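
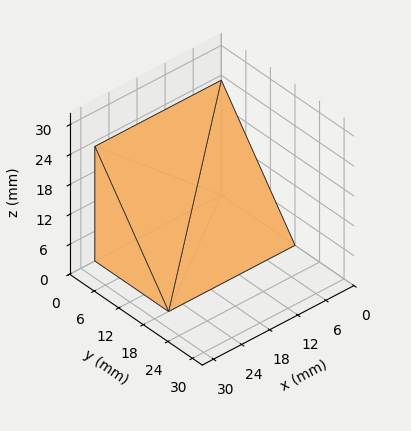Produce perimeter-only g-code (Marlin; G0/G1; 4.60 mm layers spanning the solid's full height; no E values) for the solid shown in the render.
Reading the render: the shape is a wedge (ramp): 27 × 18 mm base, rising to 23 mm along the y=0 edge and sloping linearly to z=0 at y=18 (dimensions read to the nearest mm from the axis ticks). For the g-code, the solid's height is divided into equal slices at the stated Δz and each level perimeter traced with G1 moves after a G0 lift.

; perimeter-only toolpath
G21 ; units = mm
G90 ; absolute positioning
G28 ; home
; layer 1
G0 Z4.60
G0 X0.00 Y0.00
G1 X27.00 Y0.00
G1 X27.00 Y14.40
G1 X0.00 Y14.40
G1 X0.00 Y0.00
; layer 2
G0 Z9.20
G0 X0.00 Y0.00
G1 X27.00 Y0.00
G1 X27.00 Y10.80
G1 X0.00 Y10.80
G1 X0.00 Y0.00
; layer 3
G0 Z13.80
G0 X0.00 Y0.00
G1 X27.00 Y0.00
G1 X27.00 Y7.20
G1 X0.00 Y7.20
G1 X0.00 Y0.00
; layer 4
G0 Z18.40
G0 X0.00 Y0.00
G1 X27.00 Y0.00
G1 X27.00 Y3.60
G1 X0.00 Y3.60
G1 X0.00 Y0.00
M2 ; end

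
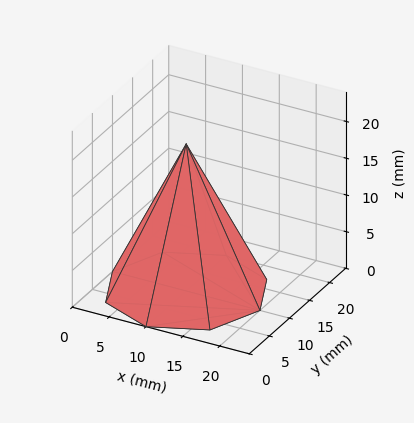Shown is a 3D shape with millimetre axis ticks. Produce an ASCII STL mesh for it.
Reading the render: the shape is a regular 8-sided pyramid, base circumscribed radius ≈ 10 mm, apex at z ≈ 20 mm (dimensions read to the nearest mm from the axis ticks). For the STL, each face is triangulated and given an outward normal.

solid part
  facet normal 0.0000 0.0000 -1.0000
    outer loop
      vertex 10.000 20.000 0.000
      vertex 17.071 17.071 0.000
      vertex 20.000 10.000 0.000
    endloop
  endfacet
  facet normal 0.0000 0.0000 -1.0000
    outer loop
      vertex 2.929 17.071 0.000
      vertex 10.000 20.000 0.000
      vertex 20.000 10.000 0.000
    endloop
  endfacet
  facet normal 0.0000 0.0000 -1.0000
    outer loop
      vertex 0.000 10.000 0.000
      vertex 2.929 17.071 0.000
      vertex 20.000 10.000 0.000
    endloop
  endfacet
  facet normal 0.0000 0.0000 -1.0000
    outer loop
      vertex 2.929 2.929 0.000
      vertex 0.000 10.000 0.000
      vertex 20.000 10.000 0.000
    endloop
  endfacet
  facet normal 0.0000 0.0000 -1.0000
    outer loop
      vertex 10.000 0.000 0.000
      vertex 2.929 2.929 0.000
      vertex 20.000 10.000 0.000
    endloop
  endfacet
  facet normal 0.0000 0.0000 -1.0000
    outer loop
      vertex 17.071 2.929 0.000
      vertex 10.000 0.000 0.000
      vertex 20.000 10.000 0.000
    endloop
  endfacet
  facet normal 0.8387 0.3474 0.4194
    outer loop
      vertex 20.000 10.000 0.000
      vertex 17.071 17.071 0.000
      vertex 10.000 10.000 20.000
    endloop
  endfacet
  facet normal 0.3474 0.8387 0.4194
    outer loop
      vertex 17.071 17.071 0.000
      vertex 10.000 20.000 0.000
      vertex 10.000 10.000 20.000
    endloop
  endfacet
  facet normal -0.3474 0.8387 0.4194
    outer loop
      vertex 10.000 20.000 0.000
      vertex 2.929 17.071 0.000
      vertex 10.000 10.000 20.000
    endloop
  endfacet
  facet normal -0.8387 0.3474 0.4194
    outer loop
      vertex 2.929 17.071 0.000
      vertex 0.000 10.000 0.000
      vertex 10.000 10.000 20.000
    endloop
  endfacet
  facet normal -0.8387 -0.3474 0.4194
    outer loop
      vertex 0.000 10.000 0.000
      vertex 2.929 2.929 0.000
      vertex 10.000 10.000 20.000
    endloop
  endfacet
  facet normal -0.3474 -0.8387 0.4194
    outer loop
      vertex 2.929 2.929 0.000
      vertex 10.000 0.000 0.000
      vertex 10.000 10.000 20.000
    endloop
  endfacet
  facet normal 0.3474 -0.8387 0.4194
    outer loop
      vertex 10.000 0.000 0.000
      vertex 17.071 2.929 0.000
      vertex 10.000 10.000 20.000
    endloop
  endfacet
  facet normal 0.8387 -0.3474 0.4194
    outer loop
      vertex 17.071 2.929 0.000
      vertex 20.000 10.000 0.000
      vertex 10.000 10.000 20.000
    endloop
  endfacet
endsolid part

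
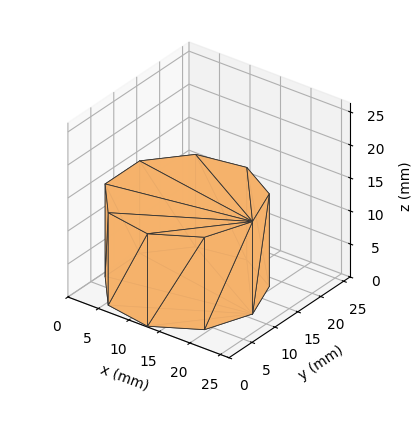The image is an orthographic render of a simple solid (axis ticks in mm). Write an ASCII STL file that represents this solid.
Reading the render: the shape is a regular 9-sided prism (a cylinder approximated with 9 flat sides), circumscribed radius ≈ 11 mm, height ≈ 14 mm (dimensions read to the nearest mm from the axis ticks). For the STL, each face is triangulated and given an outward normal.

solid part
  facet normal 0.0000 0.0000 -1.0000
    outer loop
      vertex 12.910 21.833 0.000
      vertex 19.426 18.071 0.000
      vertex 22.000 11.000 0.000
    endloop
  endfacet
  facet normal 0.0000 0.0000 -1.0000
    outer loop
      vertex 5.500 20.526 0.000
      vertex 12.910 21.833 0.000
      vertex 22.000 11.000 0.000
    endloop
  endfacet
  facet normal 0.0000 0.0000 -1.0000
    outer loop
      vertex 0.663 14.762 0.000
      vertex 5.500 20.526 0.000
      vertex 22.000 11.000 0.000
    endloop
  endfacet
  facet normal 0.0000 0.0000 -1.0000
    outer loop
      vertex 0.663 7.238 0.000
      vertex 0.663 14.762 0.000
      vertex 22.000 11.000 0.000
    endloop
  endfacet
  facet normal 0.0000 0.0000 -1.0000
    outer loop
      vertex 5.500 1.474 0.000
      vertex 0.663 7.238 0.000
      vertex 22.000 11.000 0.000
    endloop
  endfacet
  facet normal 0.0000 0.0000 -1.0000
    outer loop
      vertex 12.910 0.167 0.000
      vertex 5.500 1.474 0.000
      vertex 22.000 11.000 0.000
    endloop
  endfacet
  facet normal 0.0000 0.0000 -1.0000
    outer loop
      vertex 19.426 3.929 0.000
      vertex 12.910 0.167 0.000
      vertex 22.000 11.000 0.000
    endloop
  endfacet
  facet normal 0.0000 0.0000 1.0000
    outer loop
      vertex 22.000 11.000 14.000
      vertex 19.426 18.071 14.000
      vertex 12.910 21.833 14.000
    endloop
  endfacet
  facet normal 0.0000 0.0000 1.0000
    outer loop
      vertex 22.000 11.000 14.000
      vertex 12.910 21.833 14.000
      vertex 5.500 20.526 14.000
    endloop
  endfacet
  facet normal 0.0000 0.0000 1.0000
    outer loop
      vertex 22.000 11.000 14.000
      vertex 5.500 20.526 14.000
      vertex 0.663 14.762 14.000
    endloop
  endfacet
  facet normal 0.0000 0.0000 1.0000
    outer loop
      vertex 22.000 11.000 14.000
      vertex 0.663 14.762 14.000
      vertex 0.663 7.238 14.000
    endloop
  endfacet
  facet normal 0.0000 0.0000 1.0000
    outer loop
      vertex 22.000 11.000 14.000
      vertex 0.663 7.238 14.000
      vertex 5.500 1.474 14.000
    endloop
  endfacet
  facet normal 0.0000 0.0000 1.0000
    outer loop
      vertex 22.000 11.000 14.000
      vertex 5.500 1.474 14.000
      vertex 12.910 0.167 14.000
    endloop
  endfacet
  facet normal 0.0000 0.0000 1.0000
    outer loop
      vertex 22.000 11.000 14.000
      vertex 12.910 0.167 14.000
      vertex 19.426 3.929 14.000
    endloop
  endfacet
  facet normal 0.9397 0.3421 0.0000
    outer loop
      vertex 22.000 11.000 0.000
      vertex 19.426 18.071 0.000
      vertex 19.426 18.071 14.000
    endloop
  endfacet
  facet normal 0.9397 0.3421 0.0000
    outer loop
      vertex 22.000 11.000 0.000
      vertex 19.426 18.071 14.000
      vertex 22.000 11.000 14.000
    endloop
  endfacet
  facet normal 0.5000 0.8660 0.0000
    outer loop
      vertex 19.426 18.071 0.000
      vertex 12.910 21.833 0.000
      vertex 12.910 21.833 14.000
    endloop
  endfacet
  facet normal 0.5000 0.8660 0.0000
    outer loop
      vertex 19.426 18.071 0.000
      vertex 12.910 21.833 14.000
      vertex 19.426 18.071 14.000
    endloop
  endfacet
  facet normal -0.1737 0.9848 0.0000
    outer loop
      vertex 12.910 21.833 0.000
      vertex 5.500 20.526 0.000
      vertex 5.500 20.526 14.000
    endloop
  endfacet
  facet normal -0.1737 0.9848 0.0000
    outer loop
      vertex 12.910 21.833 0.000
      vertex 5.500 20.526 14.000
      vertex 12.910 21.833 14.000
    endloop
  endfacet
  facet normal -0.7660 0.6428 0.0000
    outer loop
      vertex 5.500 20.526 0.000
      vertex 0.663 14.762 0.000
      vertex 0.663 14.762 14.000
    endloop
  endfacet
  facet normal -0.7660 0.6428 0.0000
    outer loop
      vertex 5.500 20.526 0.000
      vertex 0.663 14.762 14.000
      vertex 5.500 20.526 14.000
    endloop
  endfacet
  facet normal -1.0000 0.0000 0.0000
    outer loop
      vertex 0.663 14.762 0.000
      vertex 0.663 7.238 0.000
      vertex 0.663 7.238 14.000
    endloop
  endfacet
  facet normal -1.0000 0.0000 0.0000
    outer loop
      vertex 0.663 14.762 0.000
      vertex 0.663 7.238 14.000
      vertex 0.663 14.762 14.000
    endloop
  endfacet
  facet normal -0.7660 -0.6428 0.0000
    outer loop
      vertex 0.663 7.238 0.000
      vertex 5.500 1.474 0.000
      vertex 5.500 1.474 14.000
    endloop
  endfacet
  facet normal -0.7660 -0.6428 0.0000
    outer loop
      vertex 0.663 7.238 0.000
      vertex 5.500 1.474 14.000
      vertex 0.663 7.238 14.000
    endloop
  endfacet
  facet normal -0.1737 -0.9848 0.0000
    outer loop
      vertex 5.500 1.474 0.000
      vertex 12.910 0.167 0.000
      vertex 12.910 0.167 14.000
    endloop
  endfacet
  facet normal -0.1737 -0.9848 0.0000
    outer loop
      vertex 5.500 1.474 0.000
      vertex 12.910 0.167 14.000
      vertex 5.500 1.474 14.000
    endloop
  endfacet
  facet normal 0.5000 -0.8660 0.0000
    outer loop
      vertex 12.910 0.167 0.000
      vertex 19.426 3.929 0.000
      vertex 19.426 3.929 14.000
    endloop
  endfacet
  facet normal 0.5000 -0.8660 0.0000
    outer loop
      vertex 12.910 0.167 0.000
      vertex 19.426 3.929 14.000
      vertex 12.910 0.167 14.000
    endloop
  endfacet
  facet normal 0.9397 -0.3421 0.0000
    outer loop
      vertex 19.426 3.929 0.000
      vertex 22.000 11.000 0.000
      vertex 22.000 11.000 14.000
    endloop
  endfacet
  facet normal 0.9397 -0.3421 0.0000
    outer loop
      vertex 19.426 3.929 0.000
      vertex 22.000 11.000 14.000
      vertex 19.426 3.929 14.000
    endloop
  endfacet
endsolid part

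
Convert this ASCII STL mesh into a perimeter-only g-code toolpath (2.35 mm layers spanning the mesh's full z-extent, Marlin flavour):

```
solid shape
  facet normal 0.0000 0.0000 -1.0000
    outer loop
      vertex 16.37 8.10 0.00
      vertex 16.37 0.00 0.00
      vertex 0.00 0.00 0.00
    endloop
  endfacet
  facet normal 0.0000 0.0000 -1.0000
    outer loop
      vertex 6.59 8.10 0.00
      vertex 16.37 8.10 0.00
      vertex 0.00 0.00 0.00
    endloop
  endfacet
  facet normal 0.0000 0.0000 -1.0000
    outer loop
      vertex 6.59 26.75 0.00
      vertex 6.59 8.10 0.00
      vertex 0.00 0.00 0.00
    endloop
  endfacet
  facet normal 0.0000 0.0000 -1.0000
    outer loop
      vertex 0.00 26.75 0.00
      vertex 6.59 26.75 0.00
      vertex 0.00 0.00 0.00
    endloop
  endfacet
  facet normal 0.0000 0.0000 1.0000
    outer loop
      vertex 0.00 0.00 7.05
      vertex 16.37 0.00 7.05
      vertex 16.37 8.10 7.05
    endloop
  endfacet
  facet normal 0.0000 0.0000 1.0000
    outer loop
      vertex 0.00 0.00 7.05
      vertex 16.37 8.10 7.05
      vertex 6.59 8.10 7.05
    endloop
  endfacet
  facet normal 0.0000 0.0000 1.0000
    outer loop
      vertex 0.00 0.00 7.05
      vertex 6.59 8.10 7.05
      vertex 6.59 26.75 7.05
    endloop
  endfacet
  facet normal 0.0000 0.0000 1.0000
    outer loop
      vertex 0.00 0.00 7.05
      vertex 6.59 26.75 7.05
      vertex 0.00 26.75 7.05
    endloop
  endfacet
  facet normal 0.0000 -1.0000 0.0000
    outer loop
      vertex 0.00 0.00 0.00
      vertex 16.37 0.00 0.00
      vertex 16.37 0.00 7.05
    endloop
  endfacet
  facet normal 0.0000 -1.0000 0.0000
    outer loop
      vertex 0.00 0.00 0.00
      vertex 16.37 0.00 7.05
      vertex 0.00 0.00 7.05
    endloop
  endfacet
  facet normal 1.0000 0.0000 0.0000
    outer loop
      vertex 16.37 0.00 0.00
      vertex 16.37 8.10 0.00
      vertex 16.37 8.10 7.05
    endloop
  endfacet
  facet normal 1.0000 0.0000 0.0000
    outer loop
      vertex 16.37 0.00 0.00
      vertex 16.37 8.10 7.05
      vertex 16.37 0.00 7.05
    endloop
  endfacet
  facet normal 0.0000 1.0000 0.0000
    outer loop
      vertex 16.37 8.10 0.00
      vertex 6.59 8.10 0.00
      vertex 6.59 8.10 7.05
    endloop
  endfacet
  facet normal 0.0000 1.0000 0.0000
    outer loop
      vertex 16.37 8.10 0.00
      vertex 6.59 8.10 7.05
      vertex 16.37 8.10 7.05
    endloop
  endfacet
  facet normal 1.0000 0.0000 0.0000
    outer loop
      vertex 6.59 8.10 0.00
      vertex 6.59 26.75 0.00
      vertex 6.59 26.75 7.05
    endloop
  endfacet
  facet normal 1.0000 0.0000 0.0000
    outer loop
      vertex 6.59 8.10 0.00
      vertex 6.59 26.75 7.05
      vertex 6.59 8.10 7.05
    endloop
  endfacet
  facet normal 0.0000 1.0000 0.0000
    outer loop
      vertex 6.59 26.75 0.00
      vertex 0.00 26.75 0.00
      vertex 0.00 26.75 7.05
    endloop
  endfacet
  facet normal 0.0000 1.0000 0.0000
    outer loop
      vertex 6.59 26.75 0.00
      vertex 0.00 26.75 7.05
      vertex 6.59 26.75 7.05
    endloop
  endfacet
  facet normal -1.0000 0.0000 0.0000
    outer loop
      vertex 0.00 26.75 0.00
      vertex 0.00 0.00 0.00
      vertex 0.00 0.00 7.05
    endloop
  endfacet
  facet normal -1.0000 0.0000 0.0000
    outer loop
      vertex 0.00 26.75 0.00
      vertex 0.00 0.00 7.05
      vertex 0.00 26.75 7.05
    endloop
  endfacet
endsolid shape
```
; perimeter-only toolpath
G21 ; units = mm
G90 ; absolute positioning
G28 ; home
; layer 1
G0 Z2.35
G0 X0.00 Y0.00
G1 X16.37 Y0.00
G1 X16.37 Y8.10
G1 X6.59 Y8.10
G1 X6.59 Y26.75
G1 X0.00 Y26.75
G1 X0.00 Y0.00
; layer 2
G0 Z4.70
G0 X0.00 Y0.00
G1 X16.37 Y0.00
G1 X16.37 Y8.10
G1 X6.59 Y8.10
G1 X6.59 Y26.75
G1 X0.00 Y26.75
G1 X0.00 Y0.00
; layer 3
G0 Z7.05
G0 X0.00 Y0.00
G1 X16.37 Y0.00
G1 X16.37 Y8.10
G1 X6.59 Y8.10
G1 X6.59 Y26.75
G1 X0.00 Y26.75
G1 X0.00 Y0.00
M2 ; end

The solid is an L-shaped prism: outer 16.4 × 26.8 mm, arm thicknesses ≈ 8.1 mm (horizontal) and 6.59 mm (vertical), extruded 7.05 mm in z. Slicing at Δz = 2.35 mm — 3 equal slices spanning the solid's height, so layer i sits at z = i·h/3 — gives 3 non-empty perimeters. Each is a 6-segment closed polygon; G0 lifts to the layer z and rapids to the start vertex, then G1 traces the edges.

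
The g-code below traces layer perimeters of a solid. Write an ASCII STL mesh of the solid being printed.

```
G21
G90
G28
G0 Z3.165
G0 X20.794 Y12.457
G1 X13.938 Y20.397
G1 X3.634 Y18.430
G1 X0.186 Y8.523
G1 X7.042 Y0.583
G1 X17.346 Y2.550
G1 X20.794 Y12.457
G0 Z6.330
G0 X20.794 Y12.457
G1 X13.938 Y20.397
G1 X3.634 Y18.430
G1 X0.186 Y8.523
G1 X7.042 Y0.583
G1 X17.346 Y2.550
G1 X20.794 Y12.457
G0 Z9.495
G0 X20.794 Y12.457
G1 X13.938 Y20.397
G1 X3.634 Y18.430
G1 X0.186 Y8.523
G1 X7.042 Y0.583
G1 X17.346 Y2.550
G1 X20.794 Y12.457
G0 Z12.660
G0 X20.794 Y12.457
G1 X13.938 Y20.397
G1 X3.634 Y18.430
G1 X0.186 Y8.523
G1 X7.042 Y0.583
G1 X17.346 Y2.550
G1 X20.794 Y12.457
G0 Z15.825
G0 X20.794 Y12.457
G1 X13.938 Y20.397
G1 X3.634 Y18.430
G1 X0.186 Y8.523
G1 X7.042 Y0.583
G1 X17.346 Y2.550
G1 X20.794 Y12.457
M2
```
solid part
  facet normal 0.0000 0.0000 -1.0000
    outer loop
      vertex 3.634 18.430 0.000
      vertex 13.938 20.397 0.000
      vertex 20.794 12.457 0.000
    endloop
  endfacet
  facet normal 0.0000 0.0000 -1.0000
    outer loop
      vertex 0.186 8.523 0.000
      vertex 3.634 18.430 0.000
      vertex 20.794 12.457 0.000
    endloop
  endfacet
  facet normal 0.0000 0.0000 -1.0000
    outer loop
      vertex 7.042 0.583 0.000
      vertex 0.186 8.523 0.000
      vertex 20.794 12.457 0.000
    endloop
  endfacet
  facet normal 0.0000 0.0000 -1.0000
    outer loop
      vertex 17.346 2.550 0.000
      vertex 7.042 0.583 0.000
      vertex 20.794 12.457 0.000
    endloop
  endfacet
  facet normal 0.0000 0.0000 1.0000
    outer loop
      vertex 20.794 12.457 15.825
      vertex 13.938 20.397 15.825
      vertex 3.634 18.430 15.825
    endloop
  endfacet
  facet normal 0.0000 0.0000 1.0000
    outer loop
      vertex 20.794 12.457 15.825
      vertex 3.634 18.430 15.825
      vertex 0.186 8.523 15.825
    endloop
  endfacet
  facet normal 0.0000 0.0000 1.0000
    outer loop
      vertex 20.794 12.457 15.825
      vertex 0.186 8.523 15.825
      vertex 7.042 0.583 15.825
    endloop
  endfacet
  facet normal 0.0000 0.0000 1.0000
    outer loop
      vertex 20.794 12.457 15.825
      vertex 7.042 0.583 15.825
      vertex 17.346 2.550 15.825
    endloop
  endfacet
  facet normal 0.7569 0.6536 0.0000
    outer loop
      vertex 20.794 12.457 0.000
      vertex 13.938 20.397 0.000
      vertex 13.938 20.397 15.825
    endloop
  endfacet
  facet normal 0.7569 0.6536 0.0000
    outer loop
      vertex 20.794 12.457 0.000
      vertex 13.938 20.397 15.825
      vertex 20.794 12.457 15.825
    endloop
  endfacet
  facet normal -0.1875 0.9823 0.0000
    outer loop
      vertex 13.938 20.397 0.000
      vertex 3.634 18.430 0.000
      vertex 3.634 18.430 15.825
    endloop
  endfacet
  facet normal -0.1875 0.9823 0.0000
    outer loop
      vertex 13.938 20.397 0.000
      vertex 3.634 18.430 15.825
      vertex 13.938 20.397 15.825
    endloop
  endfacet
  facet normal -0.9444 0.3287 0.0000
    outer loop
      vertex 3.634 18.430 0.000
      vertex 0.186 8.523 0.000
      vertex 0.186 8.523 15.825
    endloop
  endfacet
  facet normal -0.9444 0.3287 0.0000
    outer loop
      vertex 3.634 18.430 0.000
      vertex 0.186 8.523 15.825
      vertex 3.634 18.430 15.825
    endloop
  endfacet
  facet normal -0.7569 -0.6536 0.0000
    outer loop
      vertex 0.186 8.523 0.000
      vertex 7.042 0.583 0.000
      vertex 7.042 0.583 15.825
    endloop
  endfacet
  facet normal -0.7569 -0.6536 0.0000
    outer loop
      vertex 0.186 8.523 0.000
      vertex 7.042 0.583 15.825
      vertex 0.186 8.523 15.825
    endloop
  endfacet
  facet normal 0.1875 -0.9823 0.0000
    outer loop
      vertex 7.042 0.583 0.000
      vertex 17.346 2.550 0.000
      vertex 17.346 2.550 15.825
    endloop
  endfacet
  facet normal 0.1875 -0.9823 0.0000
    outer loop
      vertex 7.042 0.583 0.000
      vertex 17.346 2.550 15.825
      vertex 7.042 0.583 15.825
    endloop
  endfacet
  facet normal 0.9444 -0.3287 0.0000
    outer loop
      vertex 17.346 2.550 0.000
      vertex 20.794 12.457 0.000
      vertex 20.794 12.457 15.825
    endloop
  endfacet
  facet normal 0.9444 -0.3287 0.0000
    outer loop
      vertex 17.346 2.550 0.000
      vertex 20.794 12.457 15.825
      vertex 17.346 2.550 15.825
    endloop
  endfacet
endsolid part

The G0 Z moves step by Δz≈3.165 mm. Every layer's G1 loop is the same polygon, so the solid is a straight extrusion of it from z=0 to z≈15.8. Closing with flat bottom and top caps and triangulating gives 20 facets — a regular 6-sided prism (a cylinder approximated with 6 flat sides), circumscribed radius ≈ 10.5 mm, height ≈ 15.8 mm.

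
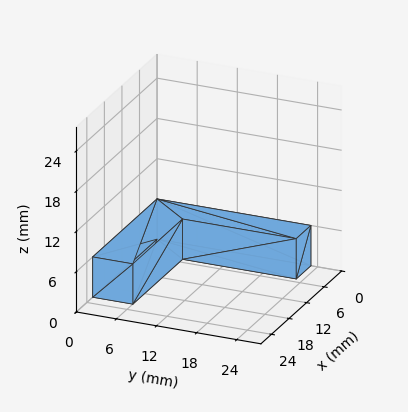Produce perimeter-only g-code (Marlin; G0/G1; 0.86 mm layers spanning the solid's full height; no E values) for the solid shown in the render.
Reading the render: the shape is an L-shaped prism: outer 22 × 23 mm, arm thicknesses ≈ 6 mm (horizontal) and 5 mm (vertical), extruded 6 mm in z (dimensions read to the nearest mm from the axis ticks). For the g-code, the solid's height is divided into equal slices at the stated Δz and each level perimeter traced with G1 moves after a G0 lift.

; perimeter-only toolpath
G21 ; units = mm
G90 ; absolute positioning
G28 ; home
; layer 1
G0 Z0.86
G0 X0.00 Y0.00
G1 X22.00 Y0.00
G1 X22.00 Y6.00
G1 X5.00 Y6.00
G1 X5.00 Y23.00
G1 X0.00 Y23.00
G1 X0.00 Y0.00
; layer 2
G0 Z1.71
G0 X0.00 Y0.00
G1 X22.00 Y0.00
G1 X22.00 Y6.00
G1 X5.00 Y6.00
G1 X5.00 Y23.00
G1 X0.00 Y23.00
G1 X0.00 Y0.00
; layer 3
G0 Z2.57
G0 X0.00 Y0.00
G1 X22.00 Y0.00
G1 X22.00 Y6.00
G1 X5.00 Y6.00
G1 X5.00 Y23.00
G1 X0.00 Y23.00
G1 X0.00 Y0.00
; layer 4
G0 Z3.43
G0 X0.00 Y0.00
G1 X22.00 Y0.00
G1 X22.00 Y6.00
G1 X5.00 Y6.00
G1 X5.00 Y23.00
G1 X0.00 Y23.00
G1 X0.00 Y0.00
; layer 5
G0 Z4.29
G0 X0.00 Y0.00
G1 X22.00 Y0.00
G1 X22.00 Y6.00
G1 X5.00 Y6.00
G1 X5.00 Y23.00
G1 X0.00 Y23.00
G1 X0.00 Y0.00
; layer 6
G0 Z5.14
G0 X0.00 Y0.00
G1 X22.00 Y0.00
G1 X22.00 Y6.00
G1 X5.00 Y6.00
G1 X5.00 Y23.00
G1 X0.00 Y23.00
G1 X0.00 Y0.00
; layer 7
G0 Z6.00
G0 X0.00 Y0.00
G1 X22.00 Y0.00
G1 X22.00 Y6.00
G1 X5.00 Y6.00
G1 X5.00 Y23.00
G1 X0.00 Y23.00
G1 X0.00 Y0.00
M2 ; end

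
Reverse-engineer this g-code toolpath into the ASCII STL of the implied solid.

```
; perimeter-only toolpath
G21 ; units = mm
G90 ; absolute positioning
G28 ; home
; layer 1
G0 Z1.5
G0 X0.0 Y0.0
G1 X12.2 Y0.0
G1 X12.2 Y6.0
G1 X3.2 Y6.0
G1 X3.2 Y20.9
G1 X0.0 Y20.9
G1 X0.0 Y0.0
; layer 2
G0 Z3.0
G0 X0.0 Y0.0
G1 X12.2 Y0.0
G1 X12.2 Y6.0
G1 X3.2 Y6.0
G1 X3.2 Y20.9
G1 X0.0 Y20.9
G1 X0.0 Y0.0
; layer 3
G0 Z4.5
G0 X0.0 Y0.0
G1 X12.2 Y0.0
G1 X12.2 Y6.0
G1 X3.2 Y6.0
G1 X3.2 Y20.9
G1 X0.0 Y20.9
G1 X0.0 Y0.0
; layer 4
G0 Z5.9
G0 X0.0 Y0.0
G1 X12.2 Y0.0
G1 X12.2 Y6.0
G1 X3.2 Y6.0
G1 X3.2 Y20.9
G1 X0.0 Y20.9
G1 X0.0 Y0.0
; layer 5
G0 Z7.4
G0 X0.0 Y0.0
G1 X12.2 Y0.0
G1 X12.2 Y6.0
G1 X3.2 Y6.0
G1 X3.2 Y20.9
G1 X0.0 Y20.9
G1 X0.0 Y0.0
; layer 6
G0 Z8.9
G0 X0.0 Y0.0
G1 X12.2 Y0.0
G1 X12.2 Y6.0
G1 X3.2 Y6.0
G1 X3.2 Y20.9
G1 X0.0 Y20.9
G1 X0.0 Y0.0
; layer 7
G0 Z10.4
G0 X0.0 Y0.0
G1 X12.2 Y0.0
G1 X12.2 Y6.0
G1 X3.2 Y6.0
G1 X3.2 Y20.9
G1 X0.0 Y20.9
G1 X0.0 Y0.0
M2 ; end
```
solid part
  facet normal 0.0000 0.0000 -1.0000
    outer loop
      vertex 12.2 6.0 0.0
      vertex 12.2 0.0 0.0
      vertex 0.0 0.0 0.0
    endloop
  endfacet
  facet normal 0.0000 0.0000 -1.0000
    outer loop
      vertex 3.2 6.0 0.0
      vertex 12.2 6.0 0.0
      vertex 0.0 0.0 0.0
    endloop
  endfacet
  facet normal 0.0000 0.0000 -1.0000
    outer loop
      vertex 3.2 20.9 0.0
      vertex 3.2 6.0 0.0
      vertex 0.0 0.0 0.0
    endloop
  endfacet
  facet normal 0.0000 0.0000 -1.0000
    outer loop
      vertex 0.0 20.9 0.0
      vertex 3.2 20.9 0.0
      vertex 0.0 0.0 0.0
    endloop
  endfacet
  facet normal 0.0000 0.0000 1.0000
    outer loop
      vertex 0.0 0.0 10.4
      vertex 12.2 0.0 10.4
      vertex 12.2 6.0 10.4
    endloop
  endfacet
  facet normal 0.0000 0.0000 1.0000
    outer loop
      vertex 0.0 0.0 10.4
      vertex 12.2 6.0 10.4
      vertex 3.2 6.0 10.4
    endloop
  endfacet
  facet normal 0.0000 0.0000 1.0000
    outer loop
      vertex 0.0 0.0 10.4
      vertex 3.2 6.0 10.4
      vertex 3.2 20.9 10.4
    endloop
  endfacet
  facet normal 0.0000 0.0000 1.0000
    outer loop
      vertex 0.0 0.0 10.4
      vertex 3.2 20.9 10.4
      vertex 0.0 20.9 10.4
    endloop
  endfacet
  facet normal 0.0000 -1.0000 0.0000
    outer loop
      vertex 0.0 0.0 0.0
      vertex 12.2 0.0 0.0
      vertex 12.2 0.0 10.4
    endloop
  endfacet
  facet normal 0.0000 -1.0000 0.0000
    outer loop
      vertex 0.0 0.0 0.0
      vertex 12.2 0.0 10.4
      vertex 0.0 0.0 10.4
    endloop
  endfacet
  facet normal 1.0000 0.0000 0.0000
    outer loop
      vertex 12.2 0.0 0.0
      vertex 12.2 6.0 0.0
      vertex 12.2 6.0 10.4
    endloop
  endfacet
  facet normal 1.0000 0.0000 0.0000
    outer loop
      vertex 12.2 0.0 0.0
      vertex 12.2 6.0 10.4
      vertex 12.2 0.0 10.4
    endloop
  endfacet
  facet normal 0.0000 1.0000 0.0000
    outer loop
      vertex 12.2 6.0 0.0
      vertex 3.2 6.0 0.0
      vertex 3.2 6.0 10.4
    endloop
  endfacet
  facet normal 0.0000 1.0000 0.0000
    outer loop
      vertex 12.2 6.0 0.0
      vertex 3.2 6.0 10.4
      vertex 12.2 6.0 10.4
    endloop
  endfacet
  facet normal 1.0000 0.0000 0.0000
    outer loop
      vertex 3.2 6.0 0.0
      vertex 3.2 20.9 0.0
      vertex 3.2 20.9 10.4
    endloop
  endfacet
  facet normal 1.0000 0.0000 0.0000
    outer loop
      vertex 3.2 6.0 0.0
      vertex 3.2 20.9 10.4
      vertex 3.2 6.0 10.4
    endloop
  endfacet
  facet normal 0.0000 1.0000 0.0000
    outer loop
      vertex 3.2 20.9 0.0
      vertex 0.0 20.9 0.0
      vertex 0.0 20.9 10.4
    endloop
  endfacet
  facet normal 0.0000 1.0000 0.0000
    outer loop
      vertex 3.2 20.9 0.0
      vertex 0.0 20.9 10.4
      vertex 3.2 20.9 10.4
    endloop
  endfacet
  facet normal -1.0000 0.0000 0.0000
    outer loop
      vertex 0.0 20.9 0.0
      vertex 0.0 0.0 0.0
      vertex 0.0 0.0 10.4
    endloop
  endfacet
  facet normal -1.0000 0.0000 0.0000
    outer loop
      vertex 0.0 20.9 0.0
      vertex 0.0 0.0 10.4
      vertex 0.0 20.9 10.4
    endloop
  endfacet
endsolid part

The G0 Z moves step by Δz≈1.5 mm. Every layer's G1 loop is the same polygon, so the solid is a straight extrusion of it from z=0 to z≈10.4. Closing with flat bottom and top caps and triangulating gives 20 facets — an L-shaped prism: outer 12.2 × 20.9 mm, arm thicknesses ≈ 6 mm (horizontal) and 3.2 mm (vertical), extruded 10.4 mm in z.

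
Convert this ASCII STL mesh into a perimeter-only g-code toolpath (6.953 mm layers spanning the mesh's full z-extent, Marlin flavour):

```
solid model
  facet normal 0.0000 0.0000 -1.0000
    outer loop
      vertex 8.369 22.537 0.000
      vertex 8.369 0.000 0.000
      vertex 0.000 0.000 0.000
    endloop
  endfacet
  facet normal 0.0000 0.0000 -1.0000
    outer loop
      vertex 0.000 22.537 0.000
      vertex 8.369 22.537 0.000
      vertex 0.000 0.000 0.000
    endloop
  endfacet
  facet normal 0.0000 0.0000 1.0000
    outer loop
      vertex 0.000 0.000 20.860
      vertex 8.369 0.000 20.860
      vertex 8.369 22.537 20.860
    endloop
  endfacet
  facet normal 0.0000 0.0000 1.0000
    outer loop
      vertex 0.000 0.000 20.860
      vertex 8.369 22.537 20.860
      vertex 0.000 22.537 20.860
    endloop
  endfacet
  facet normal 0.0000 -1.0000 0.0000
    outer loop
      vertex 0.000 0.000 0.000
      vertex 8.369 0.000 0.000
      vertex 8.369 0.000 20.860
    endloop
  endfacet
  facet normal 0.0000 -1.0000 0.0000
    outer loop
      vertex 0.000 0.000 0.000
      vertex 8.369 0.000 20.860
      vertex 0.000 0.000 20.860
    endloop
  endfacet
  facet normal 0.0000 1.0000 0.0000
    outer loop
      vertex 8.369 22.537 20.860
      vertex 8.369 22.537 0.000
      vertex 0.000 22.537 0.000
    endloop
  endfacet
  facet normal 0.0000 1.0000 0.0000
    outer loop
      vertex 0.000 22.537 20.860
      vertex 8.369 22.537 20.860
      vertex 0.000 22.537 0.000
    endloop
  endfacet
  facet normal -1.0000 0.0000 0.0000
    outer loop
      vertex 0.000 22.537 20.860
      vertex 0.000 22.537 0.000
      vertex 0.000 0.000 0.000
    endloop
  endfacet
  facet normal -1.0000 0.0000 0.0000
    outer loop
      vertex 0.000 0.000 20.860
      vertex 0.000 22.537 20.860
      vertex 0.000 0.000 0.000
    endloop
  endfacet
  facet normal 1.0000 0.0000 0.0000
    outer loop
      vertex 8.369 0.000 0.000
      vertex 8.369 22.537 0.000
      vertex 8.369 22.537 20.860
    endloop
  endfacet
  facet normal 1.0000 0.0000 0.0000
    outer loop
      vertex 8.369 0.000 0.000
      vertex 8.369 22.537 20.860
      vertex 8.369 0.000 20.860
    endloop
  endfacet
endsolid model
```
; perimeter-only toolpath
G21 ; units = mm
G90 ; absolute positioning
G28 ; home
; layer 1
G0 Z6.953
G0 X0.000 Y0.000
G1 X8.369 Y0.000
G1 X8.369 Y22.537
G1 X0.000 Y22.537
G1 X0.000 Y0.000
; layer 2
G0 Z13.907
G0 X0.000 Y0.000
G1 X8.369 Y0.000
G1 X8.369 Y22.537
G1 X0.000 Y22.537
G1 X0.000 Y0.000
; layer 3
G0 Z20.860
G0 X0.000 Y0.000
G1 X8.369 Y0.000
G1 X8.369 Y22.537
G1 X0.000 Y22.537
G1 X0.000 Y0.000
M2 ; end

The solid is a rectangular box, roughly 8.37 × 22.5 mm footprint and 20.9 mm tall. Slicing at Δz = 6.953 mm — 3 equal slices spanning the solid's height, so layer i sits at z = i·h/3 — gives 3 non-empty perimeters. Each is a 4-segment closed polygon; G0 lifts to the layer z and rapids to the start vertex, then G1 traces the edges.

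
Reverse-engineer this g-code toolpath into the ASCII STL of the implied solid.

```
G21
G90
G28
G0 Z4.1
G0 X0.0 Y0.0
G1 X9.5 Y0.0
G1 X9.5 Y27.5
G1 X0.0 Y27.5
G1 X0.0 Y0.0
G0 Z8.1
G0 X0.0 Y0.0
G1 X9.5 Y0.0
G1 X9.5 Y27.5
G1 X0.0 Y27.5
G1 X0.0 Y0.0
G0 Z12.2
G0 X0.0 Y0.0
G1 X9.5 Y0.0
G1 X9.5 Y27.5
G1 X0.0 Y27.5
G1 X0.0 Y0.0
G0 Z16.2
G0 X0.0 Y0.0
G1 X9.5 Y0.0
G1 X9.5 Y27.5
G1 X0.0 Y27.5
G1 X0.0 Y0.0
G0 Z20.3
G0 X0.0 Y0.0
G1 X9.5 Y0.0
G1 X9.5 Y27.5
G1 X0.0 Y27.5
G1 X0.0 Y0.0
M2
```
solid part
  facet normal 0.0000 0.0000 -1.0000
    outer loop
      vertex 9.5 27.5 0.0
      vertex 9.5 0.0 0.0
      vertex 0.0 0.0 0.0
    endloop
  endfacet
  facet normal 0.0000 0.0000 -1.0000
    outer loop
      vertex 0.0 27.5 0.0
      vertex 9.5 27.5 0.0
      vertex 0.0 0.0 0.0
    endloop
  endfacet
  facet normal 0.0000 0.0000 1.0000
    outer loop
      vertex 0.0 0.0 20.3
      vertex 9.5 0.0 20.3
      vertex 9.5 27.5 20.3
    endloop
  endfacet
  facet normal 0.0000 0.0000 1.0000
    outer loop
      vertex 0.0 0.0 20.3
      vertex 9.5 27.5 20.3
      vertex 0.0 27.5 20.3
    endloop
  endfacet
  facet normal 0.0000 -1.0000 0.0000
    outer loop
      vertex 0.0 0.0 0.0
      vertex 9.5 0.0 0.0
      vertex 9.5 0.0 20.3
    endloop
  endfacet
  facet normal 0.0000 -1.0000 0.0000
    outer loop
      vertex 0.0 0.0 0.0
      vertex 9.5 0.0 20.3
      vertex 0.0 0.0 20.3
    endloop
  endfacet
  facet normal 0.0000 1.0000 0.0000
    outer loop
      vertex 9.5 27.5 20.3
      vertex 9.5 27.5 0.0
      vertex 0.0 27.5 0.0
    endloop
  endfacet
  facet normal 0.0000 1.0000 0.0000
    outer loop
      vertex 0.0 27.5 20.3
      vertex 9.5 27.5 20.3
      vertex 0.0 27.5 0.0
    endloop
  endfacet
  facet normal -1.0000 0.0000 0.0000
    outer loop
      vertex 0.0 27.5 20.3
      vertex 0.0 27.5 0.0
      vertex 0.0 0.0 0.0
    endloop
  endfacet
  facet normal -1.0000 0.0000 0.0000
    outer loop
      vertex 0.0 0.0 20.3
      vertex 0.0 27.5 20.3
      vertex 0.0 0.0 0.0
    endloop
  endfacet
  facet normal 1.0000 0.0000 0.0000
    outer loop
      vertex 9.5 0.0 0.0
      vertex 9.5 27.5 0.0
      vertex 9.5 27.5 20.3
    endloop
  endfacet
  facet normal 1.0000 0.0000 0.0000
    outer loop
      vertex 9.5 0.0 0.0
      vertex 9.5 27.5 20.3
      vertex 9.5 0.0 20.3
    endloop
  endfacet
endsolid part

The G0 Z moves step by Δz≈4.1 mm. Every layer's G1 loop is the same polygon, so the solid is a straight extrusion of it from z=0 to z≈20.3. Closing with flat bottom and top caps and triangulating gives 12 facets — a rectangular box, roughly 9.5 × 27.5 mm footprint and 20.3 mm tall.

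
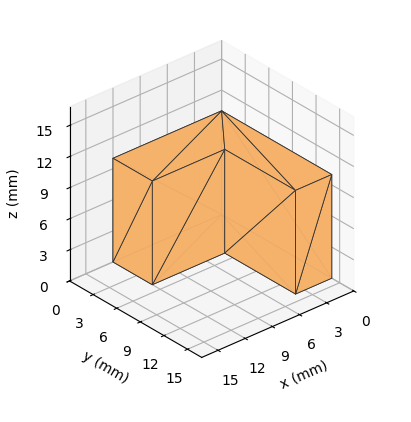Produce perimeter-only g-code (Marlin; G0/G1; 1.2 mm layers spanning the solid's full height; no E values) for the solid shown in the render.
Reading the render: the shape is an L-shaped prism: outer 12 × 14 mm, arm thicknesses ≈ 5 mm (horizontal) and 4 mm (vertical), extruded 10 mm in z (dimensions read to the nearest mm from the axis ticks). For the g-code, the solid's height is divided into equal slices at the stated Δz and each level perimeter traced with G1 moves after a G0 lift.

; perimeter-only toolpath
G21 ; units = mm
G90 ; absolute positioning
G28 ; home
; layer 1
G0 Z1.2
G0 X0.0 Y0.0
G1 X12.0 Y0.0
G1 X12.0 Y5.0
G1 X4.0 Y5.0
G1 X4.0 Y14.0
G1 X0.0 Y14.0
G1 X0.0 Y0.0
; layer 2
G0 Z2.5
G0 X0.0 Y0.0
G1 X12.0 Y0.0
G1 X12.0 Y5.0
G1 X4.0 Y5.0
G1 X4.0 Y14.0
G1 X0.0 Y14.0
G1 X0.0 Y0.0
; layer 3
G0 Z3.8
G0 X0.0 Y0.0
G1 X12.0 Y0.0
G1 X12.0 Y5.0
G1 X4.0 Y5.0
G1 X4.0 Y14.0
G1 X0.0 Y14.0
G1 X0.0 Y0.0
; layer 4
G0 Z5.0
G0 X0.0 Y0.0
G1 X12.0 Y0.0
G1 X12.0 Y5.0
G1 X4.0 Y5.0
G1 X4.0 Y14.0
G1 X0.0 Y14.0
G1 X0.0 Y0.0
; layer 5
G0 Z6.2
G0 X0.0 Y0.0
G1 X12.0 Y0.0
G1 X12.0 Y5.0
G1 X4.0 Y5.0
G1 X4.0 Y14.0
G1 X0.0 Y14.0
G1 X0.0 Y0.0
; layer 6
G0 Z7.5
G0 X0.0 Y0.0
G1 X12.0 Y0.0
G1 X12.0 Y5.0
G1 X4.0 Y5.0
G1 X4.0 Y14.0
G1 X0.0 Y14.0
G1 X0.0 Y0.0
; layer 7
G0 Z8.8
G0 X0.0 Y0.0
G1 X12.0 Y0.0
G1 X12.0 Y5.0
G1 X4.0 Y5.0
G1 X4.0 Y14.0
G1 X0.0 Y14.0
G1 X0.0 Y0.0
; layer 8
G0 Z10.0
G0 X0.0 Y0.0
G1 X12.0 Y0.0
G1 X12.0 Y5.0
G1 X4.0 Y5.0
G1 X4.0 Y14.0
G1 X0.0 Y14.0
G1 X0.0 Y0.0
M2 ; end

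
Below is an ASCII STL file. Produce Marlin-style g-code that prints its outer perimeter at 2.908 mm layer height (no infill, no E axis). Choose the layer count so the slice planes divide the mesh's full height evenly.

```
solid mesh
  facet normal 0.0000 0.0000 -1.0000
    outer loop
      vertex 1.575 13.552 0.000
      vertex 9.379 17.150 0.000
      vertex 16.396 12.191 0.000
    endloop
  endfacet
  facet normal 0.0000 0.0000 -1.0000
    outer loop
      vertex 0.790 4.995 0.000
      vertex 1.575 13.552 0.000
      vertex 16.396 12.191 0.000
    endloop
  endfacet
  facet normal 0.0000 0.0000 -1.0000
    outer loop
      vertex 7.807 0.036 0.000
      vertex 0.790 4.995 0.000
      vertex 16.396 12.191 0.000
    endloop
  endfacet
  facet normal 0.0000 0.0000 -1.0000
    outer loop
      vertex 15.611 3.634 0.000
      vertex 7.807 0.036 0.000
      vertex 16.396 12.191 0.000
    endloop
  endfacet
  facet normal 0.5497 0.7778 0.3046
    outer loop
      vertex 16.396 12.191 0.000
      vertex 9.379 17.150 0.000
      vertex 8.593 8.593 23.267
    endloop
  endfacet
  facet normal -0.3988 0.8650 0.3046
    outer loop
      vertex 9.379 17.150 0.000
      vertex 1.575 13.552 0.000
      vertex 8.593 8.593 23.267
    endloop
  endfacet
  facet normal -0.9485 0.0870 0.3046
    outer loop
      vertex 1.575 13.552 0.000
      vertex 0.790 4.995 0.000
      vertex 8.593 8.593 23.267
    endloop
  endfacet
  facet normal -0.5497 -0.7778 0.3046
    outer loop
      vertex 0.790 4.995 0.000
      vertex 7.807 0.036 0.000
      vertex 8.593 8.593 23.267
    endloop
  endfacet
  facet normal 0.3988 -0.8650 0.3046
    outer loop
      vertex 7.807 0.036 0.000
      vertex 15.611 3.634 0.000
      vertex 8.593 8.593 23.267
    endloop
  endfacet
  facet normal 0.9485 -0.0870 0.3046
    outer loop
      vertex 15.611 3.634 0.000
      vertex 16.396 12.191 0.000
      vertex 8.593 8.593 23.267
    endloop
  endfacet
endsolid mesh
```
; perimeter-only toolpath
G21 ; units = mm
G90 ; absolute positioning
G28 ; home
; layer 1
G0 Z2.908
G0 X15.421 Y11.741
G1 X9.281 Y16.080
G1 X2.452 Y12.932
G1 X1.765 Y5.445
G1 X7.905 Y1.106
G1 X14.734 Y4.254
G1 X15.421 Y11.741
; layer 2
G0 Z5.817
G0 X14.445 Y11.291
G1 X9.183 Y15.011
G1 X3.329 Y12.312
G1 X2.741 Y5.894
G1 X8.003 Y2.175
G1 X13.857 Y4.874
G1 X14.445 Y11.291
; layer 3
G0 Z8.725
G0 X13.470 Y10.842
G1 X9.084 Y13.941
G1 X4.207 Y11.692
G1 X3.716 Y6.344
G1 X8.102 Y3.245
G1 X12.979 Y5.494
G1 X13.470 Y10.842
; layer 4
G0 Z11.633
G0 X12.495 Y10.392
G1 X8.986 Y12.871
G1 X5.084 Y11.072
G1 X4.691 Y6.794
G1 X8.200 Y4.314
G1 X12.102 Y6.114
G1 X12.495 Y10.392
; layer 5
G0 Z14.542
G0 X11.519 Y9.942
G1 X8.888 Y11.802
G1 X5.961 Y10.453
G1 X5.667 Y7.244
G1 X8.298 Y5.384
G1 X11.225 Y6.733
G1 X11.519 Y9.942
; layer 6
G0 Z17.450
G0 X10.544 Y9.492
G1 X8.790 Y10.732
G1 X6.838 Y9.833
G1 X6.642 Y7.694
G1 X8.396 Y6.454
G1 X10.348 Y7.353
G1 X10.544 Y9.492
; layer 7
G0 Z20.359
G0 X9.568 Y9.043
G1 X8.691 Y9.663
G1 X7.716 Y9.213
G1 X7.618 Y8.143
G1 X8.495 Y7.523
G1 X9.470 Y7.973
G1 X9.568 Y9.043
M2 ; end

The solid is a regular 6-sided pyramid, base circumscribed radius ≈ 8.59 mm, apex at z ≈ 23.3 mm. Slicing at Δz = 2.908 mm — 8 equal slices spanning the solid's height, so layer i sits at z = i·h/8 — gives 7 non-empty perimeters. Each is a 6-segment closed polygon; G0 lifts to the layer z and rapids to the start vertex, then G1 traces the edges. The cross-section shrinks linearly with z (the slice at the apex is degenerate and omitted).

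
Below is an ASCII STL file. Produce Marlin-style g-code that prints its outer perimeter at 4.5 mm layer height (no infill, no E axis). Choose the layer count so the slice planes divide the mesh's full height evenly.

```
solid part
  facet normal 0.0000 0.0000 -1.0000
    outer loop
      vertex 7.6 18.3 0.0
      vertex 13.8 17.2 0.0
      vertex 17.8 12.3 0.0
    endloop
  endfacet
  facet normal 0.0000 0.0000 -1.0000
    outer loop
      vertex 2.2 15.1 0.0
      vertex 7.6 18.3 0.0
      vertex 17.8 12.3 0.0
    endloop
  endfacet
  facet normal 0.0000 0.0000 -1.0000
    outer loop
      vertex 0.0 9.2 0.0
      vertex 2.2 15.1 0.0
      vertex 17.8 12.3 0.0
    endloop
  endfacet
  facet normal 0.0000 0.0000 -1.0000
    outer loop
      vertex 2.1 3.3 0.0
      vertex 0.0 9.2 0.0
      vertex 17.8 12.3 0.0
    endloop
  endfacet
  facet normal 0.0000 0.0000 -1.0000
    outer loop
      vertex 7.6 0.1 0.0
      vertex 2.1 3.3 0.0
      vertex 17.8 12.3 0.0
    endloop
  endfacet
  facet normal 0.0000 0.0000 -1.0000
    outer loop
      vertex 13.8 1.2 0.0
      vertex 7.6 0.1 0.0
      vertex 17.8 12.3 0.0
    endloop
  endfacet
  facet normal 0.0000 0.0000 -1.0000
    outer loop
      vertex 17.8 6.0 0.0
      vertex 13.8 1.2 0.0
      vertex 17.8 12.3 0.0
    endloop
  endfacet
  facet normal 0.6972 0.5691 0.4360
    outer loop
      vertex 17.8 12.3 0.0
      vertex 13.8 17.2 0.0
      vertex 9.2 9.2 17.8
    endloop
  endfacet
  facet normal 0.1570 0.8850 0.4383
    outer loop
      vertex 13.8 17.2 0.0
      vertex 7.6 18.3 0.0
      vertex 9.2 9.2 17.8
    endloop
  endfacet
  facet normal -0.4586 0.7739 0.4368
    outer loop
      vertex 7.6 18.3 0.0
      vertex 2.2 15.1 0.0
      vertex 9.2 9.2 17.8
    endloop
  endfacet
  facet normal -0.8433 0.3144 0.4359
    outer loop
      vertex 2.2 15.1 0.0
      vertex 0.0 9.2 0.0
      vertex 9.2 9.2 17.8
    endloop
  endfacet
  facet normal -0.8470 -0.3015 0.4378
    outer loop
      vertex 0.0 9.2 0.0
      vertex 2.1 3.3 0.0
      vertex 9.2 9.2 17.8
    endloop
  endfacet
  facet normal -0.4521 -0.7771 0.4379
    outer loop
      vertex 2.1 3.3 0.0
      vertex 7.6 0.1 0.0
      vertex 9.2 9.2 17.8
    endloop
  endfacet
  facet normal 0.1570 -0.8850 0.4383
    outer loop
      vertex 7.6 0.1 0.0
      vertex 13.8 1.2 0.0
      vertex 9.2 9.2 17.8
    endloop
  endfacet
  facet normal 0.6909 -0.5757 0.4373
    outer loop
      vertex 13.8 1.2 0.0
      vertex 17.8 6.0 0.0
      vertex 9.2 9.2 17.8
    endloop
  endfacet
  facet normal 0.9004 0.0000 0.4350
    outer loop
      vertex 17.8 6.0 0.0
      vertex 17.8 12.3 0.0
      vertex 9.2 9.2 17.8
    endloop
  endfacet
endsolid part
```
; perimeter-only toolpath
G21 ; units = mm
G90 ; absolute positioning
G28 ; home
; layer 1
G0 Z4.5
G0 X15.7 Y11.5
G1 X12.7 Y15.2
G1 X8.0 Y16.0
G1 X4.0 Y13.6
G1 X2.3 Y9.2
G1 X3.9 Y4.8
G1 X8.0 Y2.4
G1 X12.7 Y3.2
G1 X15.7 Y6.8
G1 X15.7 Y11.5
; layer 2
G0 Z8.9
G0 X13.5 Y10.8
G1 X11.5 Y13.2
G1 X8.4 Y13.8
G1 X5.7 Y12.1
G1 X4.6 Y9.2
G1 X5.6 Y6.2
G1 X8.4 Y4.6
G1 X11.5 Y5.2
G1 X13.5 Y7.6
G1 X13.5 Y10.8
; layer 3
G0 Z13.4
G0 X11.3 Y10.0
G1 X10.3 Y11.2
G1 X8.8 Y11.5
G1 X7.4 Y10.7
G1 X6.9 Y9.2
G1 X7.4 Y7.7
G1 X8.8 Y6.9
G1 X10.3 Y7.2
G1 X11.3 Y8.4
G1 X11.3 Y10.0
M2 ; end

The solid is a regular 9-sided pyramid, base circumscribed radius ≈ 9.2 mm, apex at z ≈ 17.8 mm. Slicing at Δz = 4.5 mm — 4 equal slices spanning the solid's height, so layer i sits at z = i·h/4 — gives 3 non-empty perimeters. Each is a 9-segment closed polygon; G0 lifts to the layer z and rapids to the start vertex, then G1 traces the edges. The cross-section shrinks linearly with z (the slice at the apex is degenerate and omitted).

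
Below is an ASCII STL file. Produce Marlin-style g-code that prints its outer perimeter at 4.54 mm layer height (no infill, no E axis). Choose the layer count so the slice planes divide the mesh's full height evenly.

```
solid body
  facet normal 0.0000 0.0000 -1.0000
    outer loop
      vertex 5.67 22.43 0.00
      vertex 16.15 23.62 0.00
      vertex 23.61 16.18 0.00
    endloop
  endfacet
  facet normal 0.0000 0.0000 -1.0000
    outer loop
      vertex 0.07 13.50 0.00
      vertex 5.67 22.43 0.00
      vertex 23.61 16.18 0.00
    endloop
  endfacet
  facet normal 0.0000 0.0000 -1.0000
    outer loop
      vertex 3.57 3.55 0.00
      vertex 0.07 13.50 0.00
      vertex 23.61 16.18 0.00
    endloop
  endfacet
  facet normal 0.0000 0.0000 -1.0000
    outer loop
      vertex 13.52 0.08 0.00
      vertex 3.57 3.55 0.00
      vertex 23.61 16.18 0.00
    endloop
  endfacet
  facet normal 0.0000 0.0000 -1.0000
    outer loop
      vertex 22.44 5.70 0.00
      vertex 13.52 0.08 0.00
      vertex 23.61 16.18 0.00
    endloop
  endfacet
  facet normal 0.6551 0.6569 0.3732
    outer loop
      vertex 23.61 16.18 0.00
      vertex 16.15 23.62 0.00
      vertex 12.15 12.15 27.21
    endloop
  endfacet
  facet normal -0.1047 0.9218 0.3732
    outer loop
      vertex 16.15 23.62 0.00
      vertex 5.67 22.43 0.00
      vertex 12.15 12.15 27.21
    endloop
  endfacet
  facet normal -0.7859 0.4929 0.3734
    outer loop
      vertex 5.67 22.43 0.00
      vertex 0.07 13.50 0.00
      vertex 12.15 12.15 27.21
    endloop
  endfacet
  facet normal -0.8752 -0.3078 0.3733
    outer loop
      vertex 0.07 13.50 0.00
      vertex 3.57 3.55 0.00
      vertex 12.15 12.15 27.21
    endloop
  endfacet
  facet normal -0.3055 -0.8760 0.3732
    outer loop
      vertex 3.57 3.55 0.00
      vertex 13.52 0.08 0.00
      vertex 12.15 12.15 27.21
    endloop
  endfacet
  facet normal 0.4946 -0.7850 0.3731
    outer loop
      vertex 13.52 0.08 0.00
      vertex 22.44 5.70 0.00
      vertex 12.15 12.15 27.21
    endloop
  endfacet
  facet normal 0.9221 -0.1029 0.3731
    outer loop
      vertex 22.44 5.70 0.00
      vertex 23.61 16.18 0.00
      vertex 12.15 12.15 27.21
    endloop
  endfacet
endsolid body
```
; perimeter-only toolpath
G21 ; units = mm
G90 ; absolute positioning
G28 ; home
; layer 1
G0 Z4.54
G0 X21.70 Y15.51
G1 X15.48 Y21.71
G1 X6.75 Y20.72
G1 X2.08 Y13.27
G1 X5.00 Y4.98
G1 X13.29 Y2.09
G1 X20.73 Y6.77
G1 X21.70 Y15.51
; layer 2
G0 Z9.07
G0 X19.79 Y14.84
G1 X14.82 Y19.80
G1 X7.83 Y19.00
G1 X4.10 Y13.05
G1 X6.43 Y6.42
G1 X13.06 Y4.10
G1 X19.01 Y7.85
G1 X19.79 Y14.84
; layer 3
G0 Z13.61
G0 X17.88 Y14.16
G1 X14.15 Y17.89
G1 X8.91 Y17.29
G1 X6.11 Y12.82
G1 X7.86 Y7.85
G1 X12.84 Y6.12
G1 X17.30 Y8.93
G1 X17.88 Y14.16
; layer 4
G0 Z18.14
G0 X15.97 Y13.49
G1 X13.48 Y15.97
G1 X9.99 Y15.58
G1 X8.12 Y12.60
G1 X9.29 Y9.28
G1 X12.61 Y8.13
G1 X15.58 Y10.00
G1 X15.97 Y13.49
; layer 5
G0 Z22.68
G0 X14.06 Y12.82
G1 X12.82 Y14.06
G1 X11.07 Y13.86
G1 X10.14 Y12.38
G1 X10.72 Y10.72
G1 X12.38 Y10.14
G1 X13.86 Y11.07
G1 X14.06 Y12.82
M2 ; end

The solid is a regular 7-sided pyramid, base circumscribed radius ≈ 12.2 mm, apex at z ≈ 27.2 mm. Slicing at Δz = 4.54 mm — 6 equal slices spanning the solid's height, so layer i sits at z = i·h/6 — gives 5 non-empty perimeters. Each is a 7-segment closed polygon; G0 lifts to the layer z and rapids to the start vertex, then G1 traces the edges. The cross-section shrinks linearly with z (the slice at the apex is degenerate and omitted).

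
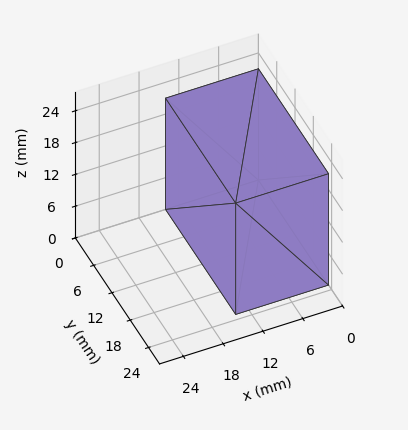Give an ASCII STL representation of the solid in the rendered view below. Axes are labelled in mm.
Reading the render: the shape is a rectangular box, roughly 14 × 23 mm footprint and 21 mm tall (dimensions read to the nearest mm from the axis ticks). For the STL, each face is triangulated and given an outward normal.

solid part
  facet normal 0.0000 0.0000 -1.0000
    outer loop
      vertex 14.00 23.00 0.00
      vertex 14.00 0.00 0.00
      vertex 0.00 0.00 0.00
    endloop
  endfacet
  facet normal 0.0000 0.0000 -1.0000
    outer loop
      vertex 0.00 23.00 0.00
      vertex 14.00 23.00 0.00
      vertex 0.00 0.00 0.00
    endloop
  endfacet
  facet normal 0.0000 0.0000 1.0000
    outer loop
      vertex 0.00 0.00 21.00
      vertex 14.00 0.00 21.00
      vertex 14.00 23.00 21.00
    endloop
  endfacet
  facet normal 0.0000 0.0000 1.0000
    outer loop
      vertex 0.00 0.00 21.00
      vertex 14.00 23.00 21.00
      vertex 0.00 23.00 21.00
    endloop
  endfacet
  facet normal 0.0000 -1.0000 0.0000
    outer loop
      vertex 0.00 0.00 0.00
      vertex 14.00 0.00 0.00
      vertex 14.00 0.00 21.00
    endloop
  endfacet
  facet normal 0.0000 -1.0000 0.0000
    outer loop
      vertex 0.00 0.00 0.00
      vertex 14.00 0.00 21.00
      vertex 0.00 0.00 21.00
    endloop
  endfacet
  facet normal 0.0000 1.0000 0.0000
    outer loop
      vertex 14.00 23.00 21.00
      vertex 14.00 23.00 0.00
      vertex 0.00 23.00 0.00
    endloop
  endfacet
  facet normal 0.0000 1.0000 0.0000
    outer loop
      vertex 0.00 23.00 21.00
      vertex 14.00 23.00 21.00
      vertex 0.00 23.00 0.00
    endloop
  endfacet
  facet normal -1.0000 0.0000 0.0000
    outer loop
      vertex 0.00 23.00 21.00
      vertex 0.00 23.00 0.00
      vertex 0.00 0.00 0.00
    endloop
  endfacet
  facet normal -1.0000 0.0000 0.0000
    outer loop
      vertex 0.00 0.00 21.00
      vertex 0.00 23.00 21.00
      vertex 0.00 0.00 0.00
    endloop
  endfacet
  facet normal 1.0000 0.0000 0.0000
    outer loop
      vertex 14.00 0.00 0.00
      vertex 14.00 23.00 0.00
      vertex 14.00 23.00 21.00
    endloop
  endfacet
  facet normal 1.0000 0.0000 0.0000
    outer loop
      vertex 14.00 0.00 0.00
      vertex 14.00 23.00 21.00
      vertex 14.00 0.00 21.00
    endloop
  endfacet
endsolid part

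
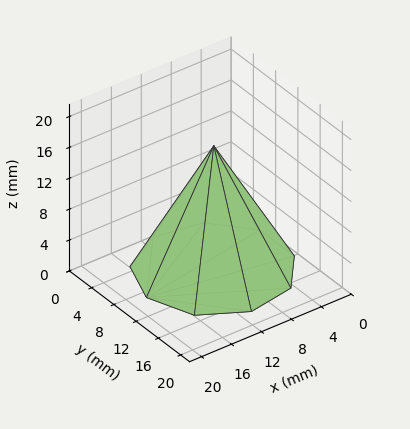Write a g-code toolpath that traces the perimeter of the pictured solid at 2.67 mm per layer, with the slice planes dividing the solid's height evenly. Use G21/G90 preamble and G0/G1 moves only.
Reading the render: the shape is a regular 9-sided pyramid, base circumscribed radius ≈ 9 mm, apex at z ≈ 16 mm (dimensions read to the nearest mm from the axis ticks). For the g-code, the solid's height is divided into equal slices at the stated Δz and each level perimeter traced with G1 moves after a G0 lift.

; perimeter-only toolpath
G21 ; units = mm
G90 ; absolute positioning
G28 ; home
; layer 1
G0 Z2.67
G0 X16.50 Y9.00
G1 X14.74 Y13.82
G1 X10.30 Y16.38
G1 X5.25 Y15.49
G1 X1.95 Y11.57
G1 X1.95 Y6.43
G1 X5.25 Y2.51
G1 X10.30 Y1.62
G1 X14.74 Y4.17
G1 X16.50 Y9.00
; layer 2
G0 Z5.33
G0 X15.00 Y9.00
G1 X13.59 Y12.86
G1 X10.04 Y14.91
G1 X6.00 Y14.19
G1 X3.36 Y11.05
G1 X3.36 Y6.95
G1 X6.00 Y3.81
G1 X10.04 Y3.09
G1 X13.59 Y5.14
G1 X15.00 Y9.00
; layer 3
G0 Z8.00
G0 X13.50 Y9.00
G1 X12.45 Y11.89
G1 X9.78 Y13.43
G1 X6.75 Y12.89
G1 X4.77 Y10.54
G1 X4.77 Y7.46
G1 X6.75 Y5.11
G1 X9.78 Y4.57
G1 X12.45 Y6.11
G1 X13.50 Y9.00
; layer 4
G0 Z10.67
G0 X12.00 Y9.00
G1 X11.30 Y10.93
G1 X9.52 Y11.95
G1 X7.50 Y11.60
G1 X6.18 Y10.03
G1 X6.18 Y7.97
G1 X7.50 Y6.40
G1 X9.52 Y6.05
G1 X11.30 Y7.07
G1 X12.00 Y9.00
; layer 5
G0 Z13.33
G0 X10.50 Y9.00
G1 X10.15 Y9.96
G1 X9.26 Y10.48
G1 X8.25 Y10.30
G1 X7.59 Y9.51
G1 X7.59 Y8.49
G1 X8.25 Y7.70
G1 X9.26 Y7.52
G1 X10.15 Y8.04
G1 X10.50 Y9.00
M2 ; end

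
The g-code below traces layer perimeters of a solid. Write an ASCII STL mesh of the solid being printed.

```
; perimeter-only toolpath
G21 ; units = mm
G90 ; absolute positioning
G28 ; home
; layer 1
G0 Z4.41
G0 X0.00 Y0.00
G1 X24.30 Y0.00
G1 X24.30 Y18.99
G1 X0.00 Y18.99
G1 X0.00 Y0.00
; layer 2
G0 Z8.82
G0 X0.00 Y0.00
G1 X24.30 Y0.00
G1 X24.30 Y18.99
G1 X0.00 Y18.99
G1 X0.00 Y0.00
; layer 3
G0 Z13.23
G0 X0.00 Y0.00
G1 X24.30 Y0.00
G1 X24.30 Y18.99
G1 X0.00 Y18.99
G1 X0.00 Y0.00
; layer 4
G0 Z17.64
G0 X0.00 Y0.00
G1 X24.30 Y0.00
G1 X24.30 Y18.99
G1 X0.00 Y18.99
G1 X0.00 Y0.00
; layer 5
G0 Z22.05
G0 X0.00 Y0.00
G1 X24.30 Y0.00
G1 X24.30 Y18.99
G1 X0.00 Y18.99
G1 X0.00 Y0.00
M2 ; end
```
solid part
  facet normal 0.0000 0.0000 -1.0000
    outer loop
      vertex 24.30 18.99 0.00
      vertex 24.30 0.00 0.00
      vertex 0.00 0.00 0.00
    endloop
  endfacet
  facet normal 0.0000 0.0000 -1.0000
    outer loop
      vertex 0.00 18.99 0.00
      vertex 24.30 18.99 0.00
      vertex 0.00 0.00 0.00
    endloop
  endfacet
  facet normal 0.0000 0.0000 1.0000
    outer loop
      vertex 0.00 0.00 22.05
      vertex 24.30 0.00 22.05
      vertex 24.30 18.99 22.05
    endloop
  endfacet
  facet normal 0.0000 0.0000 1.0000
    outer loop
      vertex 0.00 0.00 22.05
      vertex 24.30 18.99 22.05
      vertex 0.00 18.99 22.05
    endloop
  endfacet
  facet normal 0.0000 -1.0000 0.0000
    outer loop
      vertex 0.00 0.00 0.00
      vertex 24.30 0.00 0.00
      vertex 24.30 0.00 22.05
    endloop
  endfacet
  facet normal 0.0000 -1.0000 0.0000
    outer loop
      vertex 0.00 0.00 0.00
      vertex 24.30 0.00 22.05
      vertex 0.00 0.00 22.05
    endloop
  endfacet
  facet normal 0.0000 1.0000 0.0000
    outer loop
      vertex 24.30 18.99 22.05
      vertex 24.30 18.99 0.00
      vertex 0.00 18.99 0.00
    endloop
  endfacet
  facet normal 0.0000 1.0000 0.0000
    outer loop
      vertex 0.00 18.99 22.05
      vertex 24.30 18.99 22.05
      vertex 0.00 18.99 0.00
    endloop
  endfacet
  facet normal -1.0000 0.0000 0.0000
    outer loop
      vertex 0.00 18.99 22.05
      vertex 0.00 18.99 0.00
      vertex 0.00 0.00 0.00
    endloop
  endfacet
  facet normal -1.0000 0.0000 0.0000
    outer loop
      vertex 0.00 0.00 22.05
      vertex 0.00 18.99 22.05
      vertex 0.00 0.00 0.00
    endloop
  endfacet
  facet normal 1.0000 0.0000 0.0000
    outer loop
      vertex 24.30 0.00 0.00
      vertex 24.30 18.99 0.00
      vertex 24.30 18.99 22.05
    endloop
  endfacet
  facet normal 1.0000 0.0000 0.0000
    outer loop
      vertex 24.30 0.00 0.00
      vertex 24.30 18.99 22.05
      vertex 24.30 0.00 22.05
    endloop
  endfacet
endsolid part

The G0 Z moves step by Δz≈4.41 mm. Every layer's G1 loop is the same polygon, so the solid is a straight extrusion of it from z=0 to z≈22.1. Closing with flat bottom and top caps and triangulating gives 12 facets — a rectangular box, roughly 24.3 × 19 mm footprint and 22.1 mm tall.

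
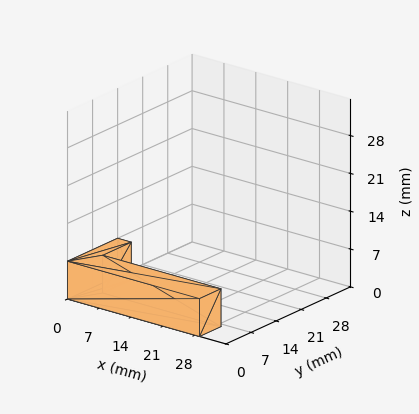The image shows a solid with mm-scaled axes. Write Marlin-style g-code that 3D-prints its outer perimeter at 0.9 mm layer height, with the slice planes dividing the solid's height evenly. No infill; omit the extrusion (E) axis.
Reading the render: the shape is an L-shaped prism: outer 29 × 14 mm, arm thicknesses ≈ 6 mm (horizontal) and 3 mm (vertical), extruded 7 mm in z (dimensions read to the nearest mm from the axis ticks). For the g-code, the solid's height is divided into equal slices at the stated Δz and each level perimeter traced with G1 moves after a G0 lift.

; perimeter-only toolpath
G21 ; units = mm
G90 ; absolute positioning
G28 ; home
; layer 1
G0 Z0.9
G0 X0.0 Y0.0
G1 X29.0 Y0.0
G1 X29.0 Y6.0
G1 X3.0 Y6.0
G1 X3.0 Y14.0
G1 X0.0 Y14.0
G1 X0.0 Y0.0
; layer 2
G0 Z1.8
G0 X0.0 Y0.0
G1 X29.0 Y0.0
G1 X29.0 Y6.0
G1 X3.0 Y6.0
G1 X3.0 Y14.0
G1 X0.0 Y14.0
G1 X0.0 Y0.0
; layer 3
G0 Z2.6
G0 X0.0 Y0.0
G1 X29.0 Y0.0
G1 X29.0 Y6.0
G1 X3.0 Y6.0
G1 X3.0 Y14.0
G1 X0.0 Y14.0
G1 X0.0 Y0.0
; layer 4
G0 Z3.5
G0 X0.0 Y0.0
G1 X29.0 Y0.0
G1 X29.0 Y6.0
G1 X3.0 Y6.0
G1 X3.0 Y14.0
G1 X0.0 Y14.0
G1 X0.0 Y0.0
; layer 5
G0 Z4.4
G0 X0.0 Y0.0
G1 X29.0 Y0.0
G1 X29.0 Y6.0
G1 X3.0 Y6.0
G1 X3.0 Y14.0
G1 X0.0 Y14.0
G1 X0.0 Y0.0
; layer 6
G0 Z5.2
G0 X0.0 Y0.0
G1 X29.0 Y0.0
G1 X29.0 Y6.0
G1 X3.0 Y6.0
G1 X3.0 Y14.0
G1 X0.0 Y14.0
G1 X0.0 Y0.0
; layer 7
G0 Z6.1
G0 X0.0 Y0.0
G1 X29.0 Y0.0
G1 X29.0 Y6.0
G1 X3.0 Y6.0
G1 X3.0 Y14.0
G1 X0.0 Y14.0
G1 X0.0 Y0.0
; layer 8
G0 Z7.0
G0 X0.0 Y0.0
G1 X29.0 Y0.0
G1 X29.0 Y6.0
G1 X3.0 Y6.0
G1 X3.0 Y14.0
G1 X0.0 Y14.0
G1 X0.0 Y0.0
M2 ; end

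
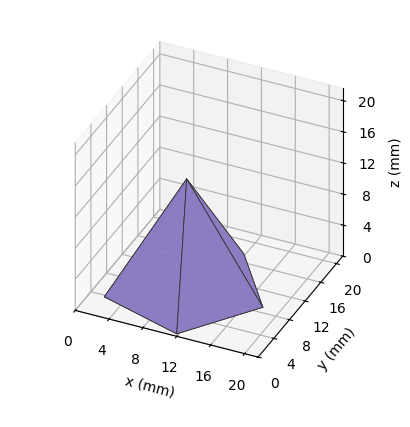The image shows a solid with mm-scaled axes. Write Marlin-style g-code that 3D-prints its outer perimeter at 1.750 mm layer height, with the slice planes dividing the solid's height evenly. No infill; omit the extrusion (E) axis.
Reading the render: the shape is a regular 5-sided pyramid, base circumscribed radius ≈ 9 mm, apex at z ≈ 14 mm (dimensions read to the nearest mm from the axis ticks). For the g-code, the solid's height is divided into equal slices at the stated Δz and each level perimeter traced with G1 moves after a G0 lift.

; perimeter-only toolpath
G21 ; units = mm
G90 ; absolute positioning
G28 ; home
; layer 1
G0 Z1.750
G0 X16.875 Y9.000
G1 X11.433 Y16.490
G1 X2.629 Y13.629
G1 X2.629 Y4.371
G1 X11.433 Y1.510
G1 X16.875 Y9.000
; layer 2
G0 Z3.500
G0 X15.750 Y9.000
G1 X11.086 Y15.420
G1 X3.539 Y12.967
G1 X3.539 Y5.032
G1 X11.086 Y2.580
G1 X15.750 Y9.000
; layer 3
G0 Z5.250
G0 X14.625 Y9.000
G1 X10.738 Y14.350
G1 X4.449 Y12.306
G1 X4.449 Y5.694
G1 X10.738 Y3.650
G1 X14.625 Y9.000
; layer 4
G0 Z7.000
G0 X13.500 Y9.000
G1 X10.390 Y13.280
G1 X5.359 Y11.645
G1 X5.359 Y6.355
G1 X10.390 Y4.720
G1 X13.500 Y9.000
; layer 5
G0 Z8.750
G0 X12.375 Y9.000
G1 X10.043 Y12.210
G1 X6.270 Y10.984
G1 X6.270 Y7.016
G1 X10.043 Y5.790
G1 X12.375 Y9.000
; layer 6
G0 Z10.500
G0 X11.250 Y9.000
G1 X9.695 Y11.140
G1 X7.180 Y10.322
G1 X7.180 Y7.678
G1 X9.695 Y6.860
G1 X11.250 Y9.000
; layer 7
G0 Z12.250
G0 X10.125 Y9.000
G1 X9.348 Y10.070
G1 X8.090 Y9.661
G1 X8.090 Y8.339
G1 X9.348 Y7.930
G1 X10.125 Y9.000
M2 ; end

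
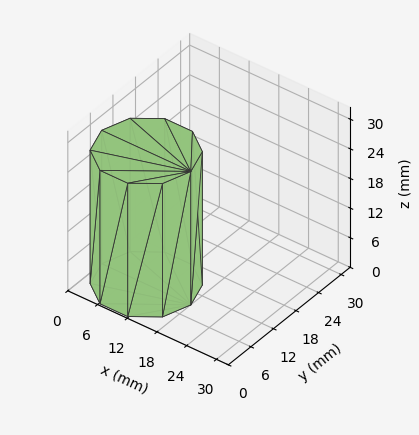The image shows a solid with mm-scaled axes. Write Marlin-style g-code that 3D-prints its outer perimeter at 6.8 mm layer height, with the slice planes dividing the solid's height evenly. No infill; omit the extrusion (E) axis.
Reading the render: the shape is a regular 10-sided prism (a cylinder approximated with 10 flat sides), circumscribed radius ≈ 9 mm, height ≈ 27 mm (dimensions read to the nearest mm from the axis ticks). For the g-code, the solid's height is divided into equal slices at the stated Δz and each level perimeter traced with G1 moves after a G0 lift.

; perimeter-only toolpath
G21 ; units = mm
G90 ; absolute positioning
G28 ; home
; layer 1
G0 Z6.8
G0 X18.0 Y9.0
G1 X16.3 Y14.3
G1 X11.8 Y17.6
G1 X6.2 Y17.6
G1 X1.7 Y14.3
G1 X0.0 Y9.0
G1 X1.7 Y3.7
G1 X6.2 Y0.4
G1 X11.8 Y0.4
G1 X16.3 Y3.7
G1 X18.0 Y9.0
; layer 2
G0 Z13.5
G0 X18.0 Y9.0
G1 X16.3 Y14.3
G1 X11.8 Y17.6
G1 X6.2 Y17.6
G1 X1.7 Y14.3
G1 X0.0 Y9.0
G1 X1.7 Y3.7
G1 X6.2 Y0.4
G1 X11.8 Y0.4
G1 X16.3 Y3.7
G1 X18.0 Y9.0
; layer 3
G0 Z20.2
G0 X18.0 Y9.0
G1 X16.3 Y14.3
G1 X11.8 Y17.6
G1 X6.2 Y17.6
G1 X1.7 Y14.3
G1 X0.0 Y9.0
G1 X1.7 Y3.7
G1 X6.2 Y0.4
G1 X11.8 Y0.4
G1 X16.3 Y3.7
G1 X18.0 Y9.0
; layer 4
G0 Z27.0
G0 X18.0 Y9.0
G1 X16.3 Y14.3
G1 X11.8 Y17.6
G1 X6.2 Y17.6
G1 X1.7 Y14.3
G1 X0.0 Y9.0
G1 X1.7 Y3.7
G1 X6.2 Y0.4
G1 X11.8 Y0.4
G1 X16.3 Y3.7
G1 X18.0 Y9.0
M2 ; end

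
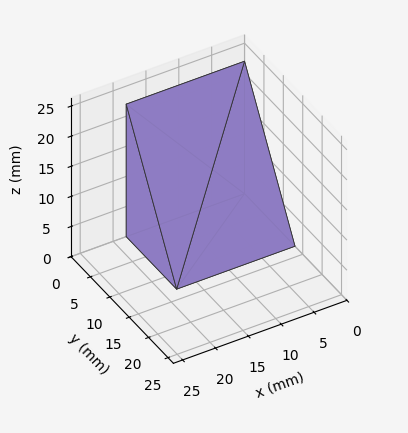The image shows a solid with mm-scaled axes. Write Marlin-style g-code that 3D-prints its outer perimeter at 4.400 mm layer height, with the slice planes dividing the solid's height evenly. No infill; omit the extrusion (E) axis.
Reading the render: the shape is a wedge (ramp): 18 × 13 mm base, rising to 22 mm along the y=0 edge and sloping linearly to z=0 at y=13 (dimensions read to the nearest mm from the axis ticks). For the g-code, the solid's height is divided into equal slices at the stated Δz and each level perimeter traced with G1 moves after a G0 lift.

; perimeter-only toolpath
G21 ; units = mm
G90 ; absolute positioning
G28 ; home
; layer 1
G0 Z4.400
G0 X0.000 Y0.000
G1 X18.000 Y0.000
G1 X18.000 Y10.400
G1 X0.000 Y10.400
G1 X0.000 Y0.000
; layer 2
G0 Z8.800
G0 X0.000 Y0.000
G1 X18.000 Y0.000
G1 X18.000 Y7.800
G1 X0.000 Y7.800
G1 X0.000 Y0.000
; layer 3
G0 Z13.200
G0 X0.000 Y0.000
G1 X18.000 Y0.000
G1 X18.000 Y5.200
G1 X0.000 Y5.200
G1 X0.000 Y0.000
; layer 4
G0 Z17.600
G0 X0.000 Y0.000
G1 X18.000 Y0.000
G1 X18.000 Y2.600
G1 X0.000 Y2.600
G1 X0.000 Y0.000
M2 ; end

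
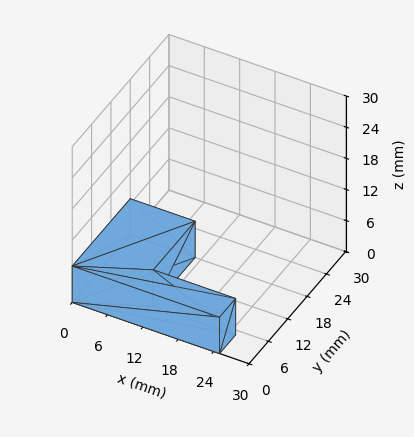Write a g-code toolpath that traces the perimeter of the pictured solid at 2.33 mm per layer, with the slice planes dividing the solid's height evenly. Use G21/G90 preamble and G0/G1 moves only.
Reading the render: the shape is an L-shaped prism: outer 25 × 18 mm, arm thicknesses ≈ 5 mm (horizontal) and 11 mm (vertical), extruded 7 mm in z (dimensions read to the nearest mm from the axis ticks). For the g-code, the solid's height is divided into equal slices at the stated Δz and each level perimeter traced with G1 moves after a G0 lift.

; perimeter-only toolpath
G21 ; units = mm
G90 ; absolute positioning
G28 ; home
; layer 1
G0 Z2.33
G0 X0.00 Y0.00
G1 X25.00 Y0.00
G1 X25.00 Y5.00
G1 X11.00 Y5.00
G1 X11.00 Y18.00
G1 X0.00 Y18.00
G1 X0.00 Y0.00
; layer 2
G0 Z4.67
G0 X0.00 Y0.00
G1 X25.00 Y0.00
G1 X25.00 Y5.00
G1 X11.00 Y5.00
G1 X11.00 Y18.00
G1 X0.00 Y18.00
G1 X0.00 Y0.00
; layer 3
G0 Z7.00
G0 X0.00 Y0.00
G1 X25.00 Y0.00
G1 X25.00 Y5.00
G1 X11.00 Y5.00
G1 X11.00 Y18.00
G1 X0.00 Y18.00
G1 X0.00 Y0.00
M2 ; end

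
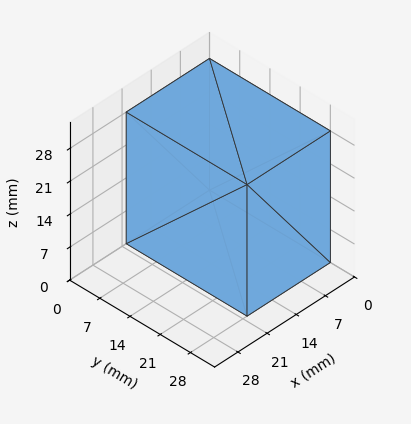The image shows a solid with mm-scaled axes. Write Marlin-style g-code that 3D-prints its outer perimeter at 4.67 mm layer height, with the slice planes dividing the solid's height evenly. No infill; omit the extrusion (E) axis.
Reading the render: the shape is a rectangular box, roughly 20 × 28 mm footprint and 28 mm tall (dimensions read to the nearest mm from the axis ticks). For the g-code, the solid's height is divided into equal slices at the stated Δz and each level perimeter traced with G1 moves after a G0 lift.

; perimeter-only toolpath
G21 ; units = mm
G90 ; absolute positioning
G28 ; home
; layer 1
G0 Z4.67
G0 X0.00 Y0.00
G1 X20.00 Y0.00
G1 X20.00 Y28.00
G1 X0.00 Y28.00
G1 X0.00 Y0.00
; layer 2
G0 Z9.33
G0 X0.00 Y0.00
G1 X20.00 Y0.00
G1 X20.00 Y28.00
G1 X0.00 Y28.00
G1 X0.00 Y0.00
; layer 3
G0 Z14.00
G0 X0.00 Y0.00
G1 X20.00 Y0.00
G1 X20.00 Y28.00
G1 X0.00 Y28.00
G1 X0.00 Y0.00
; layer 4
G0 Z18.67
G0 X0.00 Y0.00
G1 X20.00 Y0.00
G1 X20.00 Y28.00
G1 X0.00 Y28.00
G1 X0.00 Y0.00
; layer 5
G0 Z23.33
G0 X0.00 Y0.00
G1 X20.00 Y0.00
G1 X20.00 Y28.00
G1 X0.00 Y28.00
G1 X0.00 Y0.00
; layer 6
G0 Z28.00
G0 X0.00 Y0.00
G1 X20.00 Y0.00
G1 X20.00 Y28.00
G1 X0.00 Y28.00
G1 X0.00 Y0.00
M2 ; end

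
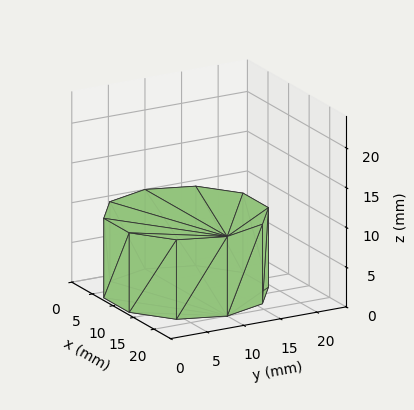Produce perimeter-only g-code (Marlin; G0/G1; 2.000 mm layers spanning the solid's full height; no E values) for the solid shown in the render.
Reading the render: the shape is a regular 10-sided prism (a cylinder approximated with 10 flat sides), circumscribed radius ≈ 10 mm, height ≈ 10 mm (dimensions read to the nearest mm from the axis ticks). For the g-code, the solid's height is divided into equal slices at the stated Δz and each level perimeter traced with G1 moves after a G0 lift.

; perimeter-only toolpath
G21 ; units = mm
G90 ; absolute positioning
G28 ; home
; layer 1
G0 Z2.000
G0 X20.000 Y10.000
G1 X18.090 Y15.878
G1 X13.090 Y19.511
G1 X6.910 Y19.511
G1 X1.910 Y15.878
G1 X0.000 Y10.000
G1 X1.910 Y4.122
G1 X6.910 Y0.489
G1 X13.090 Y0.489
G1 X18.090 Y4.122
G1 X20.000 Y10.000
; layer 2
G0 Z4.000
G0 X20.000 Y10.000
G1 X18.090 Y15.878
G1 X13.090 Y19.511
G1 X6.910 Y19.511
G1 X1.910 Y15.878
G1 X0.000 Y10.000
G1 X1.910 Y4.122
G1 X6.910 Y0.489
G1 X13.090 Y0.489
G1 X18.090 Y4.122
G1 X20.000 Y10.000
; layer 3
G0 Z6.000
G0 X20.000 Y10.000
G1 X18.090 Y15.878
G1 X13.090 Y19.511
G1 X6.910 Y19.511
G1 X1.910 Y15.878
G1 X0.000 Y10.000
G1 X1.910 Y4.122
G1 X6.910 Y0.489
G1 X13.090 Y0.489
G1 X18.090 Y4.122
G1 X20.000 Y10.000
; layer 4
G0 Z8.000
G0 X20.000 Y10.000
G1 X18.090 Y15.878
G1 X13.090 Y19.511
G1 X6.910 Y19.511
G1 X1.910 Y15.878
G1 X0.000 Y10.000
G1 X1.910 Y4.122
G1 X6.910 Y0.489
G1 X13.090 Y0.489
G1 X18.090 Y4.122
G1 X20.000 Y10.000
; layer 5
G0 Z10.000
G0 X20.000 Y10.000
G1 X18.090 Y15.878
G1 X13.090 Y19.511
G1 X6.910 Y19.511
G1 X1.910 Y15.878
G1 X0.000 Y10.000
G1 X1.910 Y4.122
G1 X6.910 Y0.489
G1 X13.090 Y0.489
G1 X18.090 Y4.122
G1 X20.000 Y10.000
M2 ; end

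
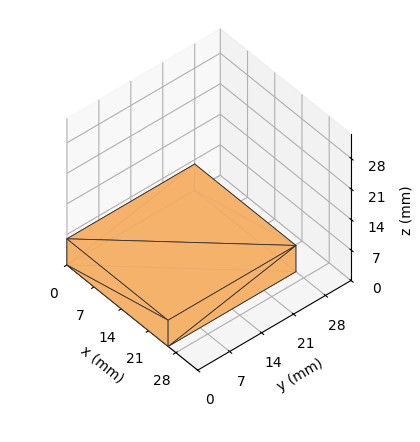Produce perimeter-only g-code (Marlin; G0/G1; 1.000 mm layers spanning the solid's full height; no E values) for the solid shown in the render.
Reading the render: the shape is a rectangular box, roughly 26 × 28 mm footprint and 6 mm tall (dimensions read to the nearest mm from the axis ticks). For the g-code, the solid's height is divided into equal slices at the stated Δz and each level perimeter traced with G1 moves after a G0 lift.

; perimeter-only toolpath
G21 ; units = mm
G90 ; absolute positioning
G28 ; home
; layer 1
G0 Z1.000
G0 X0.000 Y0.000
G1 X26.000 Y0.000
G1 X26.000 Y28.000
G1 X0.000 Y28.000
G1 X0.000 Y0.000
; layer 2
G0 Z2.000
G0 X0.000 Y0.000
G1 X26.000 Y0.000
G1 X26.000 Y28.000
G1 X0.000 Y28.000
G1 X0.000 Y0.000
; layer 3
G0 Z3.000
G0 X0.000 Y0.000
G1 X26.000 Y0.000
G1 X26.000 Y28.000
G1 X0.000 Y28.000
G1 X0.000 Y0.000
; layer 4
G0 Z4.000
G0 X0.000 Y0.000
G1 X26.000 Y0.000
G1 X26.000 Y28.000
G1 X0.000 Y28.000
G1 X0.000 Y0.000
; layer 5
G0 Z5.000
G0 X0.000 Y0.000
G1 X26.000 Y0.000
G1 X26.000 Y28.000
G1 X0.000 Y28.000
G1 X0.000 Y0.000
; layer 6
G0 Z6.000
G0 X0.000 Y0.000
G1 X26.000 Y0.000
G1 X26.000 Y28.000
G1 X0.000 Y28.000
G1 X0.000 Y0.000
M2 ; end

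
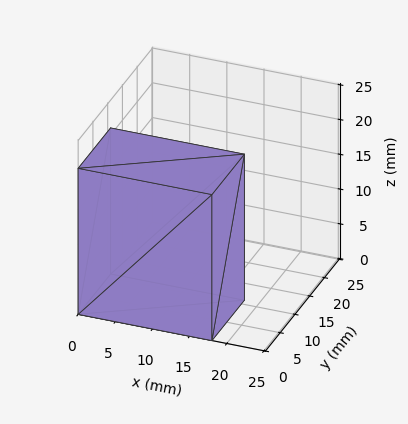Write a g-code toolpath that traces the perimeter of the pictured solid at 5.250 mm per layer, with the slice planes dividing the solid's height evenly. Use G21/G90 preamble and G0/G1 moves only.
Reading the render: the shape is a rectangular box, roughly 18 × 11 mm footprint and 21 mm tall (dimensions read to the nearest mm from the axis ticks). For the g-code, the solid's height is divided into equal slices at the stated Δz and each level perimeter traced with G1 moves after a G0 lift.

; perimeter-only toolpath
G21 ; units = mm
G90 ; absolute positioning
G28 ; home
; layer 1
G0 Z5.250
G0 X0.000 Y0.000
G1 X18.000 Y0.000
G1 X18.000 Y11.000
G1 X0.000 Y11.000
G1 X0.000 Y0.000
; layer 2
G0 Z10.500
G0 X0.000 Y0.000
G1 X18.000 Y0.000
G1 X18.000 Y11.000
G1 X0.000 Y11.000
G1 X0.000 Y0.000
; layer 3
G0 Z15.750
G0 X0.000 Y0.000
G1 X18.000 Y0.000
G1 X18.000 Y11.000
G1 X0.000 Y11.000
G1 X0.000 Y0.000
; layer 4
G0 Z21.000
G0 X0.000 Y0.000
G1 X18.000 Y0.000
G1 X18.000 Y11.000
G1 X0.000 Y11.000
G1 X0.000 Y0.000
M2 ; end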